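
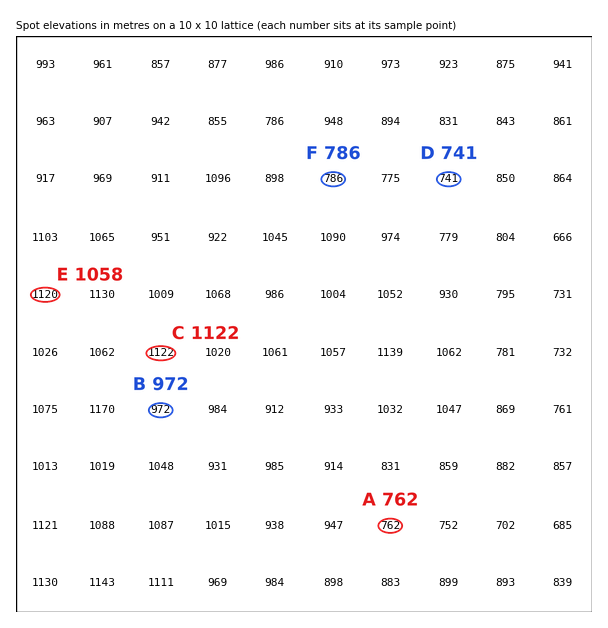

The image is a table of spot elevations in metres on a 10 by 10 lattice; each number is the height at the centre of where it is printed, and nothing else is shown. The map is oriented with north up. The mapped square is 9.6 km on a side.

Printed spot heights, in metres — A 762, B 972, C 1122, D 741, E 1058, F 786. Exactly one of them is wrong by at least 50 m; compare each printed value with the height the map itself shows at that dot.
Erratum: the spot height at E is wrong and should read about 1120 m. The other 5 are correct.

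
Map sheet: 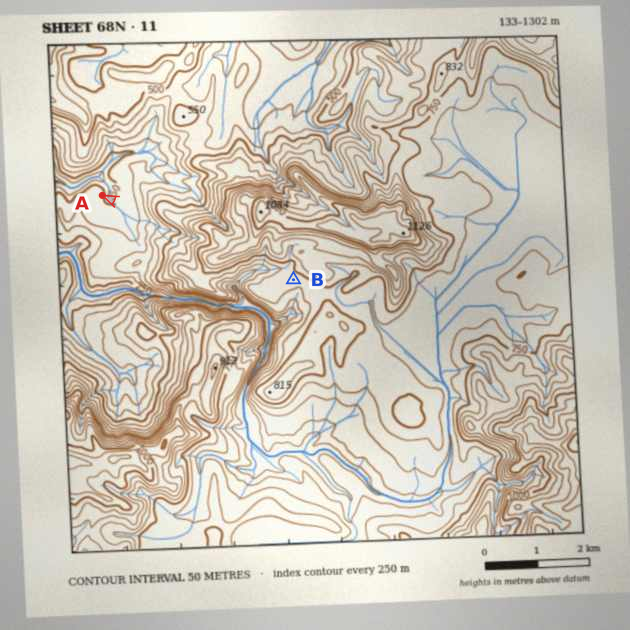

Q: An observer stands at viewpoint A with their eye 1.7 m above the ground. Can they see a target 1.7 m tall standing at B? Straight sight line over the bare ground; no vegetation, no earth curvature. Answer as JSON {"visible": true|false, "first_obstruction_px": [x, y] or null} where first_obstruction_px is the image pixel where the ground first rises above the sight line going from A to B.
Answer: {"visible": false, "first_obstruction_px": [151, 217]}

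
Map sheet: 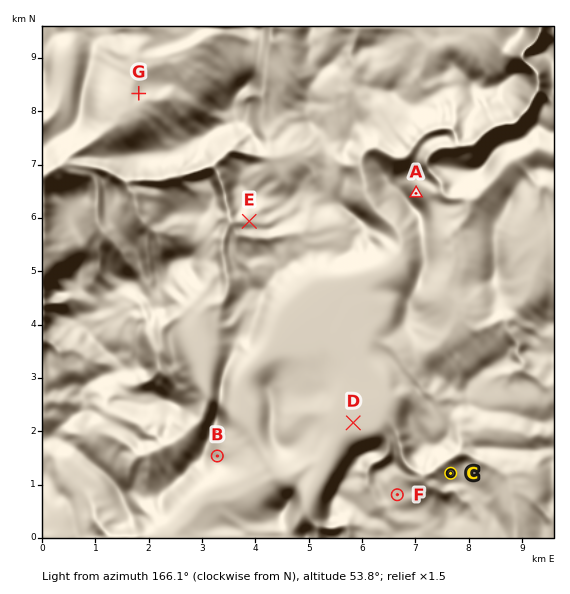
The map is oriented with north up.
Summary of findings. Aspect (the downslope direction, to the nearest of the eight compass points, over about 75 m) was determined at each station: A NE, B E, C NW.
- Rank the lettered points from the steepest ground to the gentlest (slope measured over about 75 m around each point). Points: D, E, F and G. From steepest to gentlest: E G F D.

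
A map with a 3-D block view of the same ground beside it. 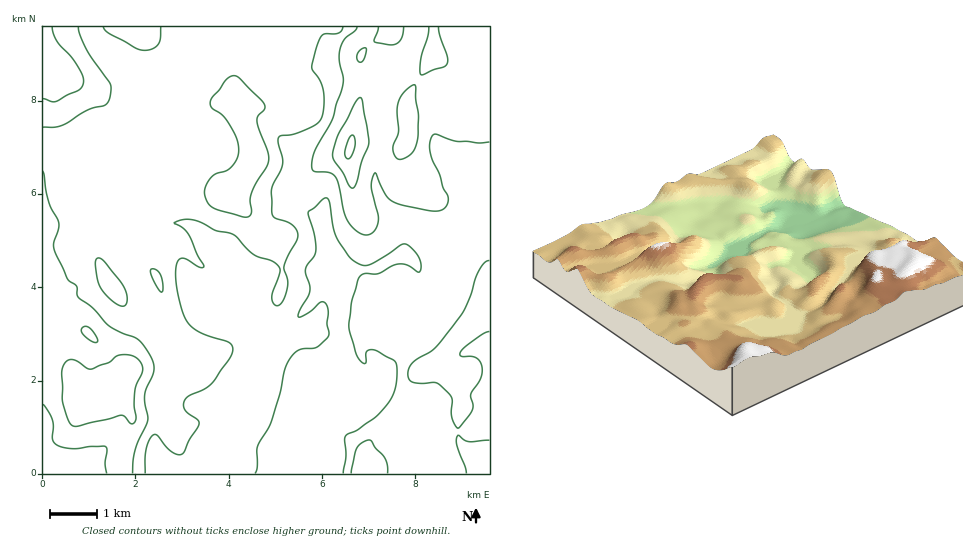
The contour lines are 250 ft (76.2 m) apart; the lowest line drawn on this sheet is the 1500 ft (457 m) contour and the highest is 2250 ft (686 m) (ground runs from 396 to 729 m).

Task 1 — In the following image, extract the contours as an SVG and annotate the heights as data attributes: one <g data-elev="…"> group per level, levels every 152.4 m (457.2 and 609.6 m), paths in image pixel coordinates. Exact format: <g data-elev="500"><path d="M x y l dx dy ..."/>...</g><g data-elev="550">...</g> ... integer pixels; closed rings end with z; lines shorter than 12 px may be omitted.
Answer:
<g data-elev="457.2"><path d="M255 473l2-7 0-19 14-25 17-59 9-12 6-2 14-2 10-9 2-3-2-11 1-15-4-7-4 0-15 13-6 2-1-1 12-25-1-7-4-11 1-5 8-12 2-5-1-16-7-23 18-14 4 4 3 23 3 12 12 19 6 5 8 4 7 0 35-21 5 2 7 7 3 6 2 7 0 4-3 2-11-7-11-1-17 10-16 0-5 6-6 22-3 23 7 29 4 6 5 4 1-3 0-9 4-2 6 1 17 9 4 5 0 14-5 17-11 16-22 17-14 7 1 21-3 16"/></g><g data-elev="609.6"><path d="M133 473l2-24 13-28-3-26 8-22 0-10-4-10-8-11-6-5-14-5-13-7-15-17-15-11-2-11-9-8-13-30 0-6 4-11 1-7-10-21-6-32"/><path d="M43 404l5 8 4 8 1 7-1 11 2 5 7 4 11 2 18-3 16 1 1 3-2 13 2 10"/><path d="M119 305l5 1 3-3 0-7-2-7-21-27-3-3-4-1-1 3-1 5 4 20 9 11z"/><path d="M160 291l2 0 1-3-2-13-4-5-6-1-1 3 2 5z"/><path d="M242 217l6 0 3-3 0-19 5-12 11-16 2-10-12-36 1-6 6-6 1-4-25-27-6-2-8 4-14 18-2 6 2 4 13 9 8 13 5 13 0 12-3 7-6 7-13 5-5 4-5 8-2 7 4 10 4 4z"/><path d="M351 188l3-1 2-4 6-21 7-19-7-42-2-4-5 6-17 31-5 20 1 7 9 11z"/><path d="M397 158l5 1 8-4 5-6 2-7 1-27-3-30-11 7-6 12-1 8 2 20-6 16 1 6z"/><path d="M43 127l11 0 8-2 26-15 16-5 5-6 2-9-1-6-23-34-7-15-2-8"/><path d="M359 62l2 0 2-2 3-8 0-4-5 1-3 4-1 5z"/><path d="M103 27l2 3 5 4 26 14 9 2 8-2 5-4 2-6 1-11"/><path d="M378 27l-4 15 17 3 6-2 4-3 3-13"/><path d="M429 27l-1 9-7 24-1 12 2 3 22-8 3-4 0-7-7-20-1-9"/></g>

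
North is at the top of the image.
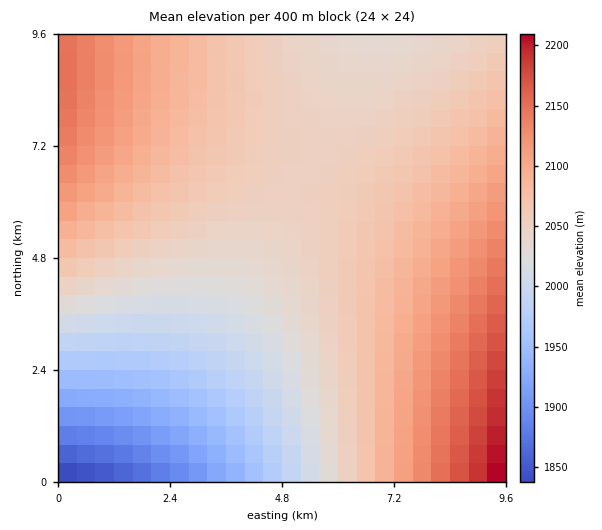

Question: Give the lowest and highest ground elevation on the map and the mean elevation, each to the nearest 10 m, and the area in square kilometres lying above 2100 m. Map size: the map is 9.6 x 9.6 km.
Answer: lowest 1820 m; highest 2220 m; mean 2050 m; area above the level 18.7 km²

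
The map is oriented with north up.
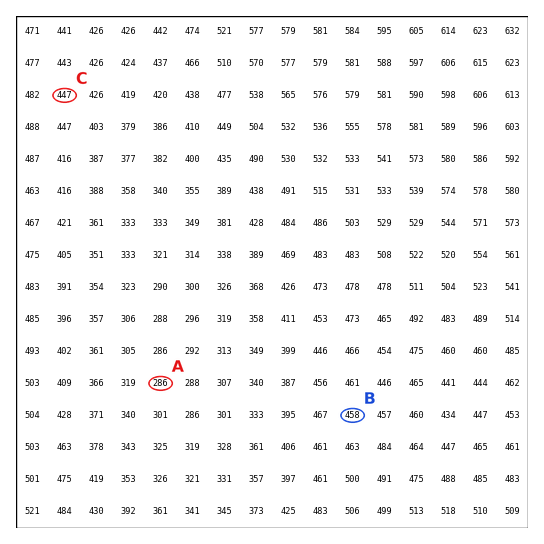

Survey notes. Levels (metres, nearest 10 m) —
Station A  290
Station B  460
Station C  450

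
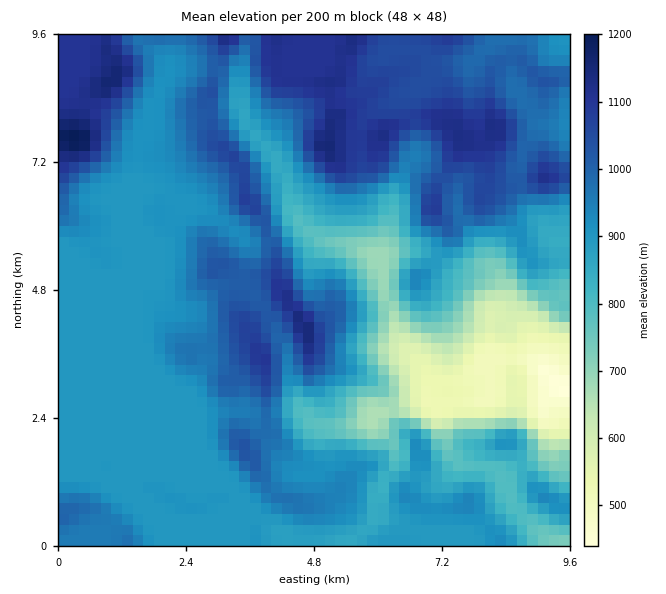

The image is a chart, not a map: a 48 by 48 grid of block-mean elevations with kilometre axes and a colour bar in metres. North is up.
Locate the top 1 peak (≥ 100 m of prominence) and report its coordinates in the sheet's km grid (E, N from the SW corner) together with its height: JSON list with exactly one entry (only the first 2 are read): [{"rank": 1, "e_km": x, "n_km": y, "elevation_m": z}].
[{"rank": 1, "e_km": 0.36, "n_km": 7.64, "elevation_m": 1208}]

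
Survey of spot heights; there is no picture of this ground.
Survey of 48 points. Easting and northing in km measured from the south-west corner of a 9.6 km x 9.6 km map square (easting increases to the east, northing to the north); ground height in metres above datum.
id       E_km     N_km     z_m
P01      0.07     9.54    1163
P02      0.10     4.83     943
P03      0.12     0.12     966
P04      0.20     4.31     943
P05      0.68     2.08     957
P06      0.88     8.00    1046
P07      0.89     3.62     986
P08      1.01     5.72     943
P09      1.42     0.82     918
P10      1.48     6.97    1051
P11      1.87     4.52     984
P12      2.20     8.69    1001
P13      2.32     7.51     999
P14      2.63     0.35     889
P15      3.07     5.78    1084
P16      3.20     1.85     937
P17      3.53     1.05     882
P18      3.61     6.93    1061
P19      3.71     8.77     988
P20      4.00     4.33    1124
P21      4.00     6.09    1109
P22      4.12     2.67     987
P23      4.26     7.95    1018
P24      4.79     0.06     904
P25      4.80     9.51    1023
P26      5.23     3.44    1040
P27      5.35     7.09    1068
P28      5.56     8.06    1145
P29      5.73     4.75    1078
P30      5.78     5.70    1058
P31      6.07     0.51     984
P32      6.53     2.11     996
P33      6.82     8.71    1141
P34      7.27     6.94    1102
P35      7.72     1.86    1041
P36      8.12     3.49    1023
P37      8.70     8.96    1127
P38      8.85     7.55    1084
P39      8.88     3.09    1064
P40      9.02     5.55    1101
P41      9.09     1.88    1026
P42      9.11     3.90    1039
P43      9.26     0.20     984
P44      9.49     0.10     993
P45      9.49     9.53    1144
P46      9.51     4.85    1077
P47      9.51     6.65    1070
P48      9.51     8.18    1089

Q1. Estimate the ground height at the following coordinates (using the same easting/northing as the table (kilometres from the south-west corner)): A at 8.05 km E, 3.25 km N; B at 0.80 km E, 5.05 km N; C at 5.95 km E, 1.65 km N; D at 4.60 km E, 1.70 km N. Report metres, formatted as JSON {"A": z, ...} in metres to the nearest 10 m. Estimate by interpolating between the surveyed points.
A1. {"A": 1000, "B": 940, "C": 950, "D": 980}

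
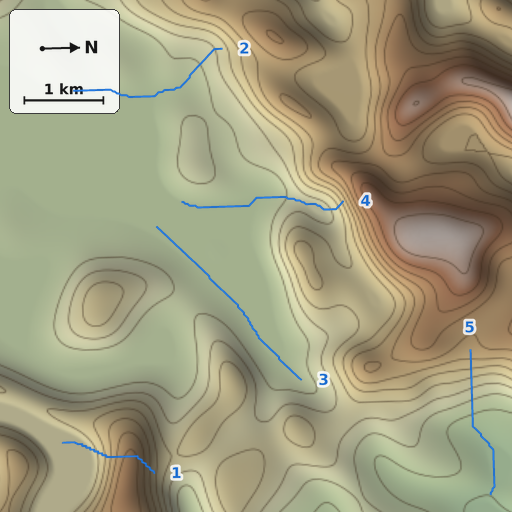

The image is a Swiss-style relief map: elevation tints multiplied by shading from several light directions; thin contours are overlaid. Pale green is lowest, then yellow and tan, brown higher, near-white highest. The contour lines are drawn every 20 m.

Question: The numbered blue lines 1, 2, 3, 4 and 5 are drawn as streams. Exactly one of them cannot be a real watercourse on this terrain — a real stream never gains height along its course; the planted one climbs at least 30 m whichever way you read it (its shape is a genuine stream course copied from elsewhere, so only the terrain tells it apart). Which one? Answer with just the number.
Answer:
1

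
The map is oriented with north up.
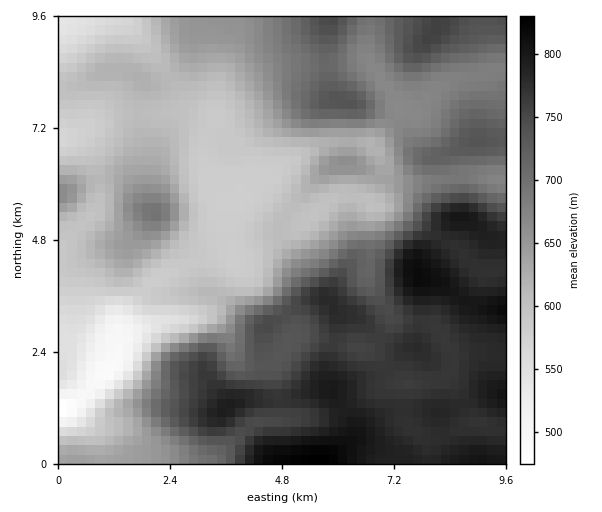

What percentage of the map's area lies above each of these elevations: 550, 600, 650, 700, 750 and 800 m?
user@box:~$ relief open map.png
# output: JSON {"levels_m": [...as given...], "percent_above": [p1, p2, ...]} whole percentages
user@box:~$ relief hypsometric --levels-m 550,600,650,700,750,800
{"levels_m": [550, 600, 650, 700, 750, 800], "percent_above": [96, 79, 57, 42, 27, 3]}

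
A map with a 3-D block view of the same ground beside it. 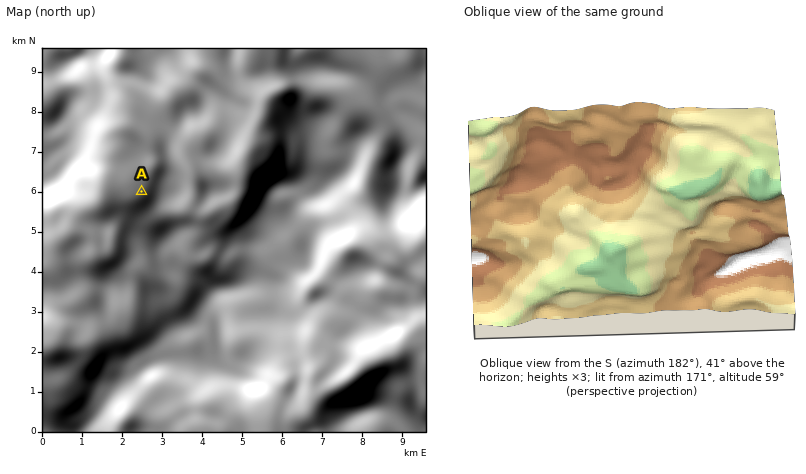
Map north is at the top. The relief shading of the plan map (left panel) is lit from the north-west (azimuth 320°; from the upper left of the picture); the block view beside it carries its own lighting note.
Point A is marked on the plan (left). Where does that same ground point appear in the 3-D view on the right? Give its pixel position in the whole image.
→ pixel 551 178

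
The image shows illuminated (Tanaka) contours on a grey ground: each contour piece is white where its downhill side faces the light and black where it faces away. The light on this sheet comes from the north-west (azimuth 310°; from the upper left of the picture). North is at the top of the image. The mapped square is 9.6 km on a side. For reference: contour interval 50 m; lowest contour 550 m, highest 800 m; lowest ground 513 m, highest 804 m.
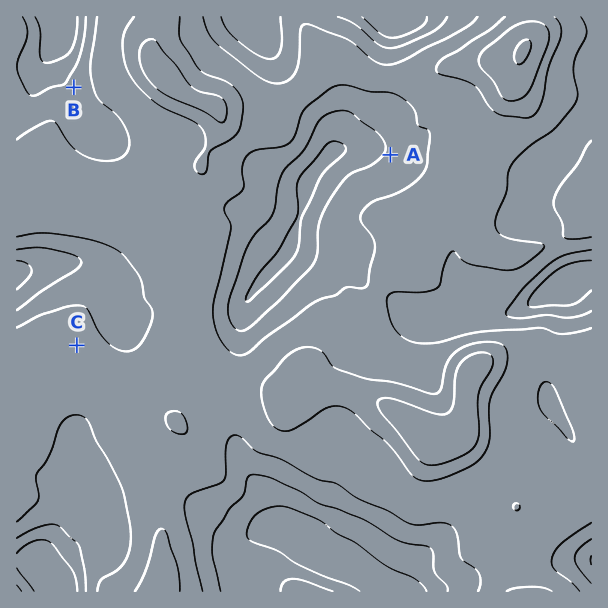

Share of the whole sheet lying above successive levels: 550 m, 95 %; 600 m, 85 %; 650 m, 60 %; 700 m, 11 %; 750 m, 4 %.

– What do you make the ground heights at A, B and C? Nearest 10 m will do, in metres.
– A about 610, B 610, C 660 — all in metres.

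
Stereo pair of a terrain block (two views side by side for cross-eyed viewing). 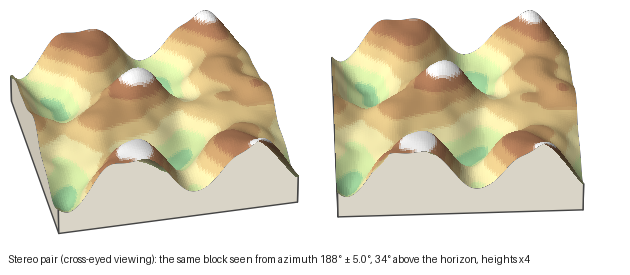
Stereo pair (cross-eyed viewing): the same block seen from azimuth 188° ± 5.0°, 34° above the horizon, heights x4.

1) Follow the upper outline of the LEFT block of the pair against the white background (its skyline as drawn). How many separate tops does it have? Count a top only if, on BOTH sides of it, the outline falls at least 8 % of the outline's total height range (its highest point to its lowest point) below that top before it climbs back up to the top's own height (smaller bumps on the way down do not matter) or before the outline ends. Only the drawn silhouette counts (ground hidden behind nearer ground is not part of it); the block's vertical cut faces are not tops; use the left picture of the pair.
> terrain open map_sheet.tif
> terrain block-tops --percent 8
2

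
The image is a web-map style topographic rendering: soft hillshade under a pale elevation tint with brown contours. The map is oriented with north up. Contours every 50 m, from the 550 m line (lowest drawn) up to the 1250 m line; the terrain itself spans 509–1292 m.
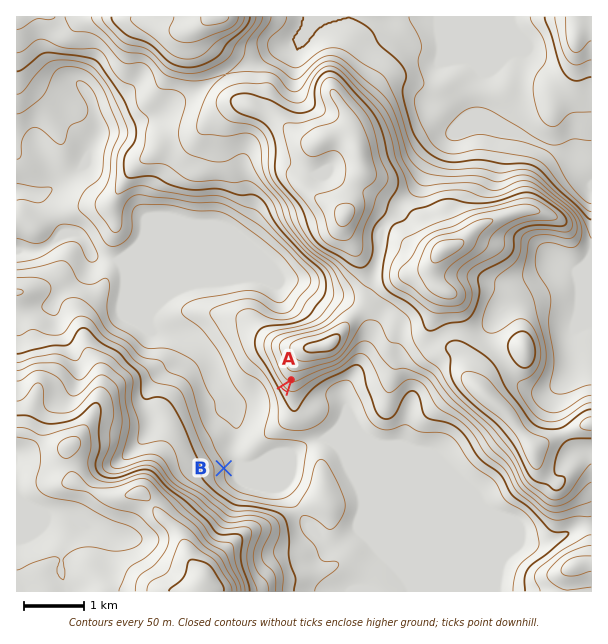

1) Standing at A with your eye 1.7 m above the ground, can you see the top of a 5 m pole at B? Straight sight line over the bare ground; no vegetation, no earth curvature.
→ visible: true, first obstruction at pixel None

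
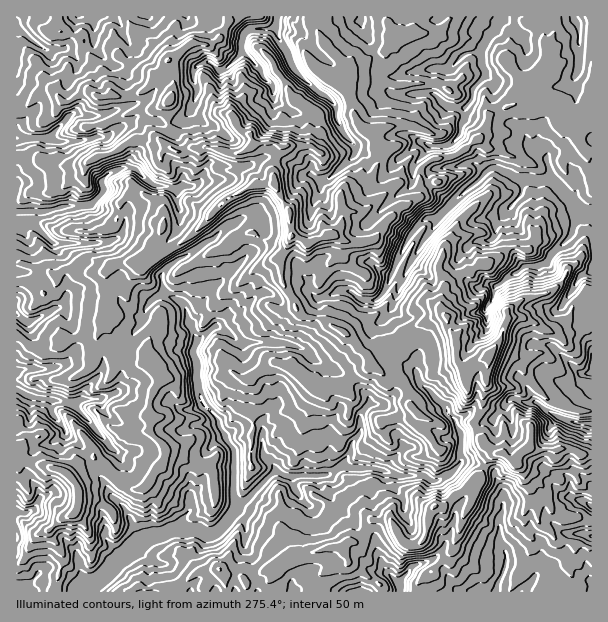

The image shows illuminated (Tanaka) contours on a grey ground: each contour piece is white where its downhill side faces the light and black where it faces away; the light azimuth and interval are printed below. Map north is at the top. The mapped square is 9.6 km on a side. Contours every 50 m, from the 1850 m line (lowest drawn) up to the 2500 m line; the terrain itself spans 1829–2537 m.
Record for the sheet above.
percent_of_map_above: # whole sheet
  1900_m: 90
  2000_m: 70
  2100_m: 44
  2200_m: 22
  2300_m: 8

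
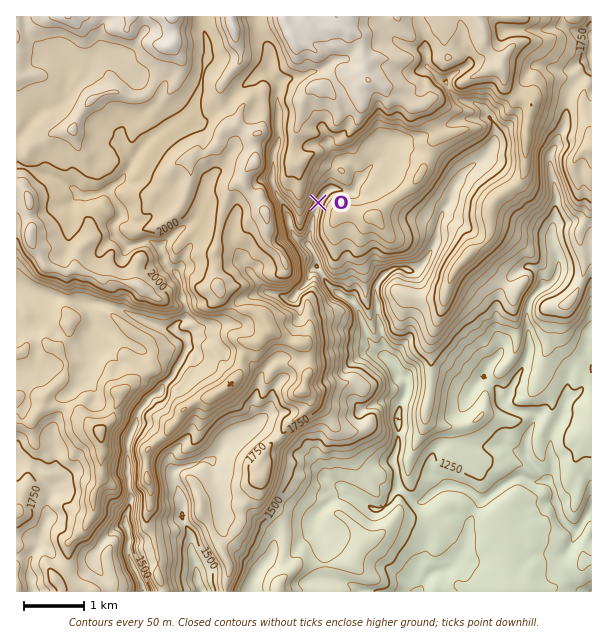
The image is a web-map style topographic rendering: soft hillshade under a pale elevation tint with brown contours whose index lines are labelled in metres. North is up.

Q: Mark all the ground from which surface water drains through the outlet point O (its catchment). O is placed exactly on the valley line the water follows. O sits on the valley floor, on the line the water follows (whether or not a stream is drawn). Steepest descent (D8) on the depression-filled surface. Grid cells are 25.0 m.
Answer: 4.066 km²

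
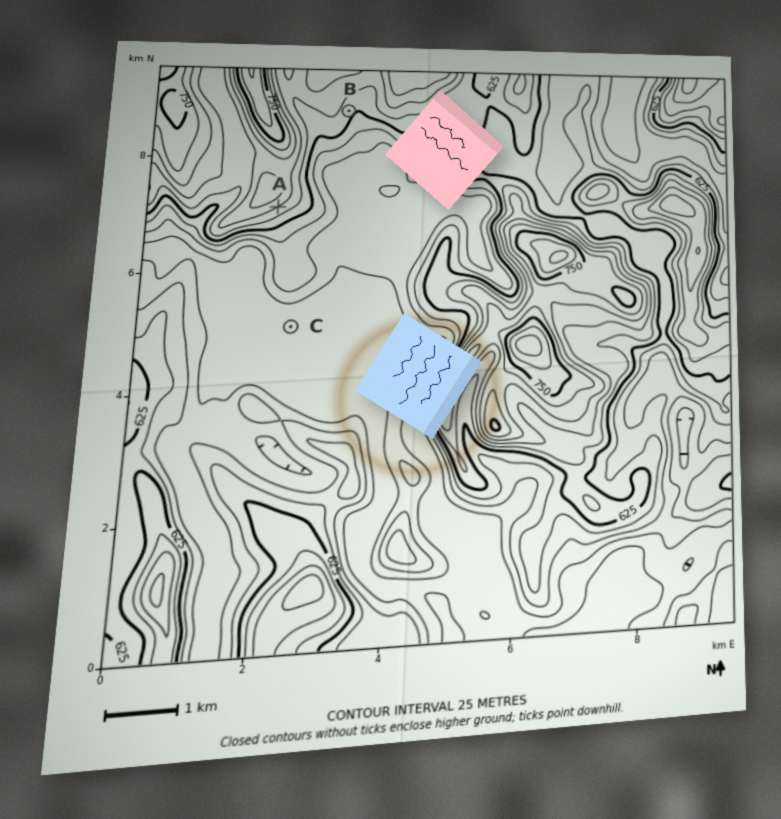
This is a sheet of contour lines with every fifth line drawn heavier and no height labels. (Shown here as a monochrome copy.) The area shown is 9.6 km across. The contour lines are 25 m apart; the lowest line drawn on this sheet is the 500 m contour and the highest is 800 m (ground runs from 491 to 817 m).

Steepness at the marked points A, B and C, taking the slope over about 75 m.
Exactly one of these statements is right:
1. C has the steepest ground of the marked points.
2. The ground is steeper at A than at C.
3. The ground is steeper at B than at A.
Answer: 2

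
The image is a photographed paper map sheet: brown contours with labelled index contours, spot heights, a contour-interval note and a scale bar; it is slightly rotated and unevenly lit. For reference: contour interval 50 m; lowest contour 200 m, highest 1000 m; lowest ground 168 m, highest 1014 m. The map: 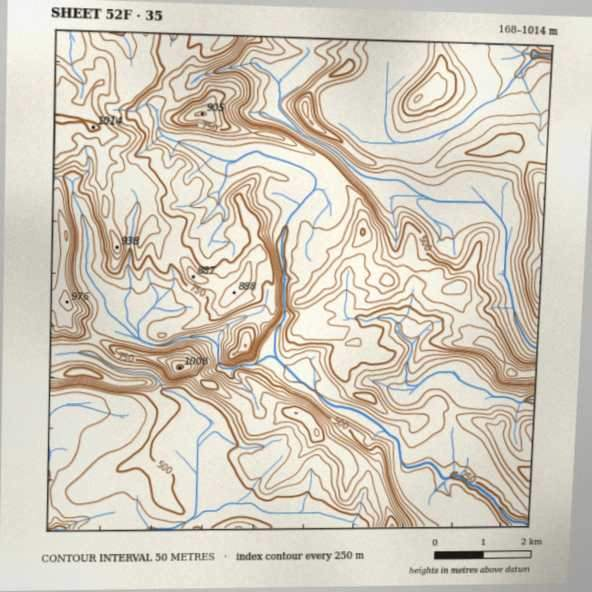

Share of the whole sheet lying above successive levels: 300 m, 97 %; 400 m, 74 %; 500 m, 53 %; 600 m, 34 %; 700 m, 19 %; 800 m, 10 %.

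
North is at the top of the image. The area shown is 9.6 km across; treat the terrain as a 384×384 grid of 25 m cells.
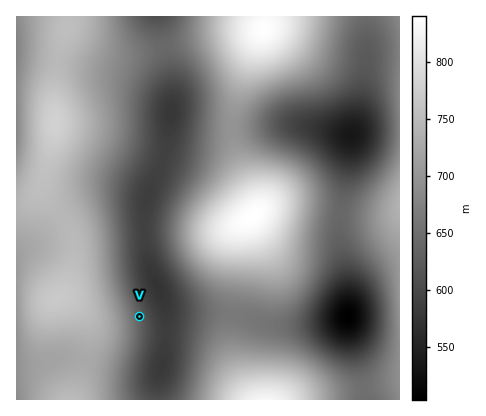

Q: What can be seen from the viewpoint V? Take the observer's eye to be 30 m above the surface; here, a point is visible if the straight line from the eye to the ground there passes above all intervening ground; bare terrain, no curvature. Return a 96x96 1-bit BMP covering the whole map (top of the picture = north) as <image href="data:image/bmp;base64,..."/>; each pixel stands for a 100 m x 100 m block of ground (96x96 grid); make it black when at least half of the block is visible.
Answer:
<image width="96" height="96" href="data:image/bmp;base64,Qk2+BAAAAAAAAD4AAAAoAAAAYAAAAGAAAAABAAEAAAAAAIAEAAATCwAAEwsAAAIAAAAAAAAA////AAAAAAAAAD//////+AAAAAAAAB///////AAAAAAAAA///////gAAAAAAAAf//////wAAAAAAAAP//////4AAAAAAAAP//////8AAAAAAAAH//////+AAAAAAAAD//////+AAAAAAAAB//////+AAAAAAAAA//////+AAAAAAAAAf/////+AAAAAAAAAf/////4AAAAAAAAA/////wAAAAAAAAAA/////AAAAAAAAAAB////+AAAAAAEAAAB////8AAAAAAEAAAB////8AAAAAAEAAAD////8AAAAAAEAAAD////4AAAAAAEAAAH////4AAAAAAEAAAH////4AAAAAAMAAAH////8AAAAAAMAAAP////8AQAAAAMAAAP//////4AAAAMAAAf//////4AAAAMAAAf//////4AAAAEAAAf//////4AAAAEAAA///////4AAAAEAAA///////4AAAAAAAA///////4AAAAAAAB///////wAAAAAAAB///////wAAAAAAAB///////gAAAAAAAB///////AAAAAAAAB//////+AAAAAAAAD//////8AAAAAAAAD//////4AAAAAAAAD//////wAAAAAAAAB//////gAAAAAAAAB//////AAAAAAAAAB/////8AAAAAAAAAB/////wAAAAAAAAAA/////AAAAAAAAAAA////8AAAAAAAAAAA////wAAAAAAAAAAAf//+AAAAAAAAAAAAf//4AAAAAAAAAAAAf//gAAAAAAAAAAAAf//AAAAAAAAAAAAAf//AAAAAAAAAAAAA///AAAAAAAAAAAAA///AAAAAAAAAAAAB///AAAAAAAAAAAAB///AAAAAAAAAAAAD///gAAAAAAAAAAAH///gAAAAAAAAAAAP///gAAAAAAAAAAAf///wAAAAAAAAAAA////wAAAAAAAAAAB////4AAAAAAAAAAD////4AAAAAAAAAAH////8AAAAAAAAAAP////8AAAAAAAAAAP////+AAAAAAAAAAf////+AAAAAAAAAAP///+/AAAAAAAAAAP///4fgAAAAAAAAAH///4fwAAAAAAAAAD///4f8AAAAAAAAAAf//4f+AAAAAAAAAAAB/8//AAAAAAAAAAAA////gAAAAAAAAAAA////gAAAAAAAAAAA////wAAAAAAAAAAA////4AAAAAAAAAAA////8AAAAAAAAAAA////+AAAAAAAAAAA////+AAAAAAAAAAB/////AAAAAAAAAAB/////gAAAAAAAAAB/////wAAAAAAAAAB/////4AAAAAAAAAD/////8AAAAAAAAAD/////+AAAAAAAAAH//////AAAAAAAAAH//////gAAAAAAAAPx/////wAAAAAAAAfAH////wAAAAAAAA+AB////4AAAAAAAD+AAf///4AAAAAAAH8AAP///wAAAAAAAP8AAH//8AAAAAAAAP4AAB//wAAAAAAAAP4AAA/+AAAAAAAAADwAAAf4AAAAAAAAAAAAAAPAAAAAAAA="/>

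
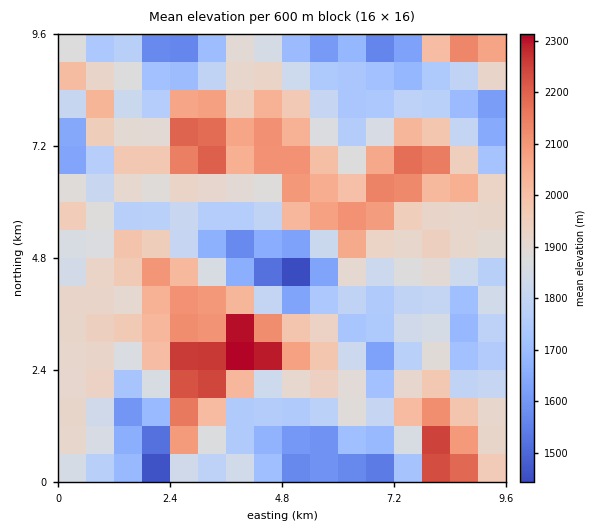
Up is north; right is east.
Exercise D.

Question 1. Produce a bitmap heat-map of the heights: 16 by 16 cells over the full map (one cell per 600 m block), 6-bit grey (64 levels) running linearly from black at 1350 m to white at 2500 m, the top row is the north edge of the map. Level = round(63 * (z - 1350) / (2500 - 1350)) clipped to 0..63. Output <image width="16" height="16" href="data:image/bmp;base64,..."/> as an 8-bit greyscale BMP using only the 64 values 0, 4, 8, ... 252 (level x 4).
<image width="16" height="16" href="data:image/bmp;base64,Qk02BQAAAAAAADYEAAAoAAAAEAAAABAAAAABAAgAAAAAAAABAAATCwAAEwsAAAABAAAAAAAAAAAAAAEBAQACAgIAAwMDAAQEBAAFBQUABgYGAAcHBwAICAgACQkJAAoKCgALCwsADAwMAA0NDQAODg4ADw8PABAQEAAREREAEhISABMTEwAUFBQAFRUVABYWFgAXFxcAGBgYABkZGQAaGhoAGxsbABwcHAAdHR0AHh4eAB8fHwAgICAAISEhACIiIgAjIyMAJCQkACUlJQAmJiYAJycnACgoKAApKSkAKioqACsrKwAsLCwALS0tAC4uLgAvLy8AMDAwADExMQAyMjIAMzMzADQ0NAA1NTUANjY2ADc3NwA4ODgAOTk5ADo6OgA7OzsAPDw8AD09PQA+Pj4APz8/AEBAQABBQUEAQkJCAENDQwBEREQARUVFAEZGRgBHR0cASEhIAElJSQBKSkoAS0tLAExMTABNTU0ATk5OAE9PTwBQUFAAUVFRAFJSUgBTU1MAVFRUAFVVVQBWVlYAV1dXAFhYWABZWVkAWlpaAFtbWwBcXFwAXV1dAF5eXgBfX18AYGBgAGFhYQBiYmIAY2NjAGRkZABlZWUAZmZmAGdnZwBoaGgAaWlpAGpqagBra2sAbGxsAG1tbQBubm4Ab29vAHBwcABxcXEAcnJyAHNzcwB0dHQAdXV1AHZ2dgB3d3cAeHh4AHl5eQB6enoAe3t7AHx8fAB9fX0Afn5+AH9/fwCAgIAAgYGBAIKCggCDg4MAhISEAIWFhQCGhoYAh4eHAIiIiACJiYkAioqKAIuLiwCMjIwAjY2NAI6OjgCPj48AkJCQAJGRkQCSkpIAk5OTAJSUlACVlZUAlpaWAJeXlwCYmJgAmZmZAJqamgCbm5sAnJycAJ2dnQCenp4An5+fAKCgoAChoaEAoqKiAKOjowCkpKQApaWlAKampgCnp6cAqKioAKmpqQCqqqoAq6urAKysrACtra0Arq6uAK+vrwCwsLAAsbGxALKysgCzs7MAtLS0ALW1tQC2trYAt7e3ALi4uAC5ubkAurq6ALu7uwC8vLwAvb29AL6+vgC/v78AwMDAAMHBwQDCwsIAw8PDAMTExADFxcUAxsbGAMfHxwDIyMgAycnJAMrKygDLy8sAzMzMAM3NzQDOzs4Az8/PANDQ0ADR0dEA0tLSANPT0wDU1NQA1dXVANbW1gDX19cA2NjYANnZ2QDa2toA29vbANzc3ADd3d0A3t7eAN/f3wDg4OAA4eHhAOLi4gDj4+MA5OTkAOXl5QDm5uYA5+fnAOjo6ADp6ekA6urqAOvr6wDs7OwA7e3tAO7u7gDv7+8A8PDwAPHx8QDy8vIA8/PzAPT09AD19fUA9vb2APf39wD4+PgA+fn5APr6+gD7+/sA/Pz8AP39/QD+/v4A////AGxcTBhsYGxQMDQwKFDAuIR8cEQkpHRYSDg0UExwxKR8fGw0TLCQWFhYXHRkkKiMfHyAVHDAxJRofIB4UHyIYGR8gHCQyMjU0KCIaDxceFBYfISIlKio0KiMgFRYbHBIYHx8eJiopJRkPFRgWGBkUGxsgIiklHBEJBQ8eGh0eGhccHSMhGREMEQ8aJyAfIR8eIR0XFxkXFxglKCooIR8fHx0ZHx0gHx4dKSYjKyslJiAQFyIiLC8mKiokHSctLCEUECEeHi4uJyomHBYcJSIZEBklGhcnKCEmIhkVFRgXEw4kHx0UExgfIBoWFRQSFhgfHRUXDAwTHhsTDhILDyQrKA="/>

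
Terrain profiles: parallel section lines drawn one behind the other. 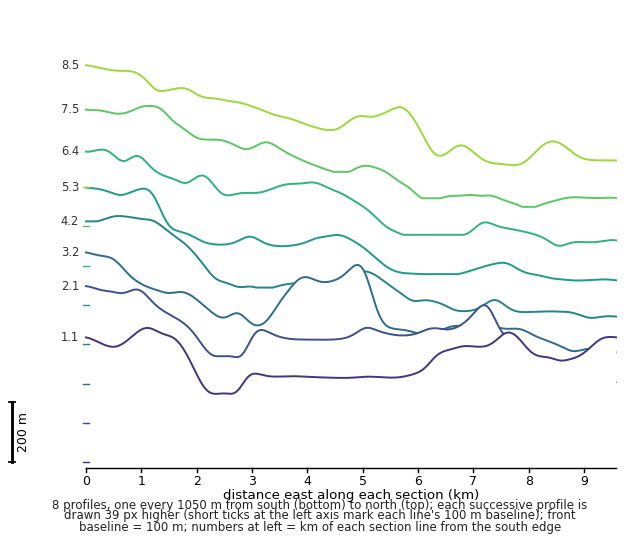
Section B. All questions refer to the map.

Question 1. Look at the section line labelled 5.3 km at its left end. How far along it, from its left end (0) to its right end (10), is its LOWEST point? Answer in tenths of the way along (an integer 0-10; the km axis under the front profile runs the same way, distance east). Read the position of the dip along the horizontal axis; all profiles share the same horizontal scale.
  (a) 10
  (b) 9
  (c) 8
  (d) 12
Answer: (b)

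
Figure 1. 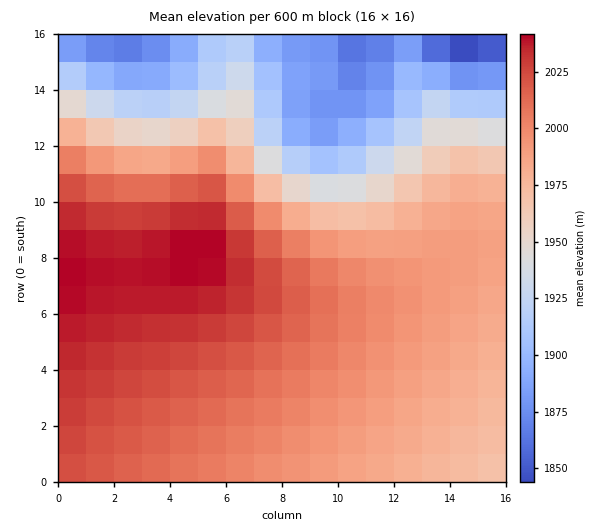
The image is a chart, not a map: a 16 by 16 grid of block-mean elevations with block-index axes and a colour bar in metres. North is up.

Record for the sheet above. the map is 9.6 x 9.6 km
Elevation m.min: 1830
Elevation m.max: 2045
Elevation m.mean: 1980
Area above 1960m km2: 66.7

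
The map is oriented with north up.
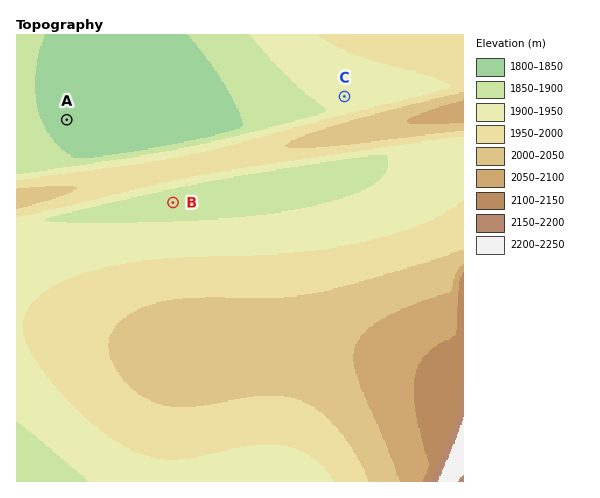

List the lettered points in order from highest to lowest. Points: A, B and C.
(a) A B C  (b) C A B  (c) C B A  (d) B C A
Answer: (c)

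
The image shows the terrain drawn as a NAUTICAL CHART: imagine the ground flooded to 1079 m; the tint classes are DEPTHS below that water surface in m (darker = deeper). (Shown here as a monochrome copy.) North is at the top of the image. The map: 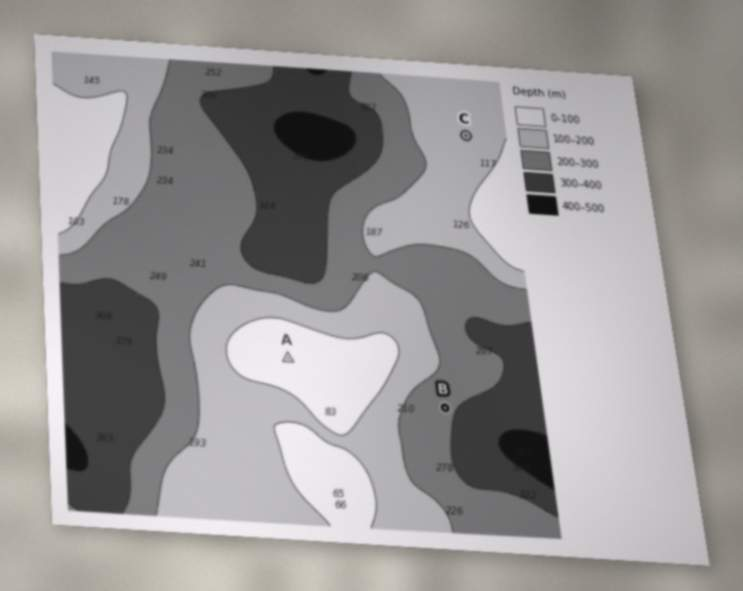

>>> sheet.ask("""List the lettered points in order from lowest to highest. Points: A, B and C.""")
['B', 'C', 'A']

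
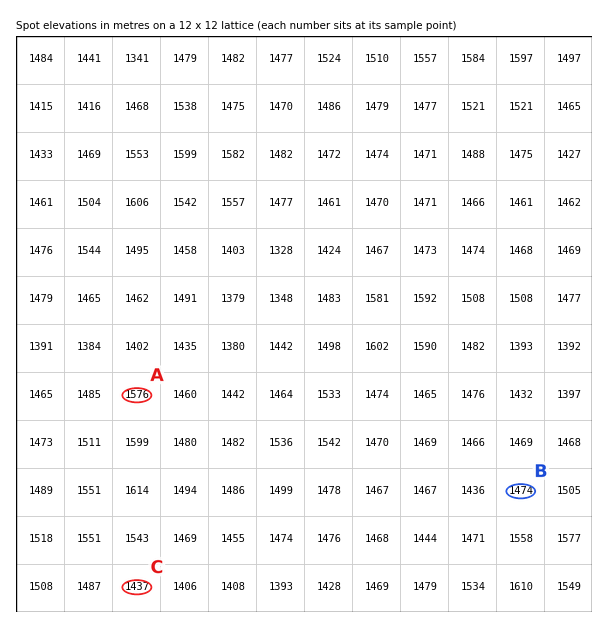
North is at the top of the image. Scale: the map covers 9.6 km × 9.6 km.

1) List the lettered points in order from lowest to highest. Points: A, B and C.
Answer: C B A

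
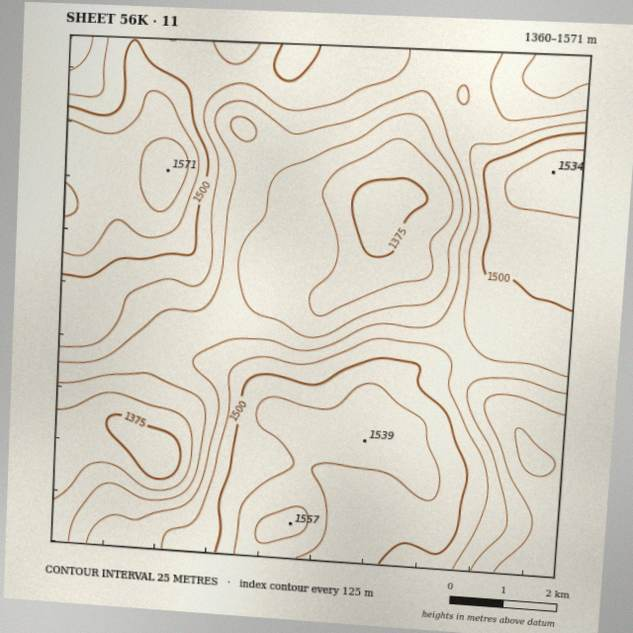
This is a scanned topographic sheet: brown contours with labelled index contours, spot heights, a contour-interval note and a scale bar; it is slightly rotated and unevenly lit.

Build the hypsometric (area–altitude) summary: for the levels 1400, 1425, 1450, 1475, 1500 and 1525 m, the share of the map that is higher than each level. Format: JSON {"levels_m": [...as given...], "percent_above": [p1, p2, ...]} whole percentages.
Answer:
{"levels_m": [1400, 1425, 1450, 1475, 1500, 1525], "percent_above": [90, 76, 62, 47, 30, 14]}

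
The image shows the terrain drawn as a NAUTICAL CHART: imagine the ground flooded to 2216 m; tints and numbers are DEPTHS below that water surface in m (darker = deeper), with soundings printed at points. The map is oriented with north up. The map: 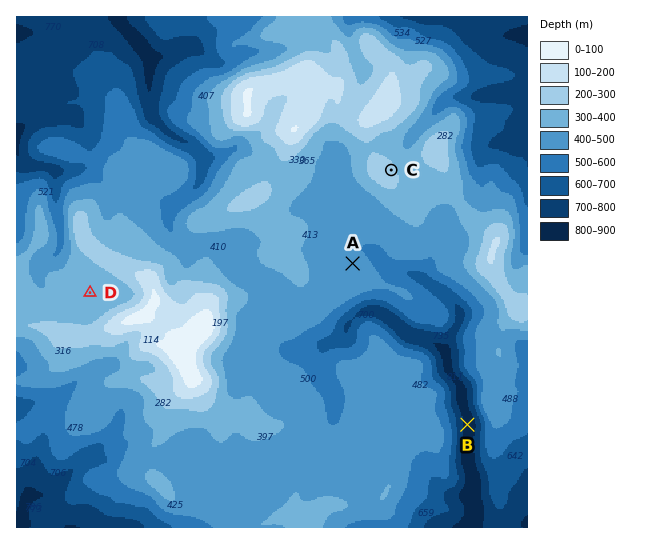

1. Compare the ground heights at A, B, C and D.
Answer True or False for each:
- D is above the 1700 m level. True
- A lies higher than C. False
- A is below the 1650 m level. False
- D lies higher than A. True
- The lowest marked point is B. True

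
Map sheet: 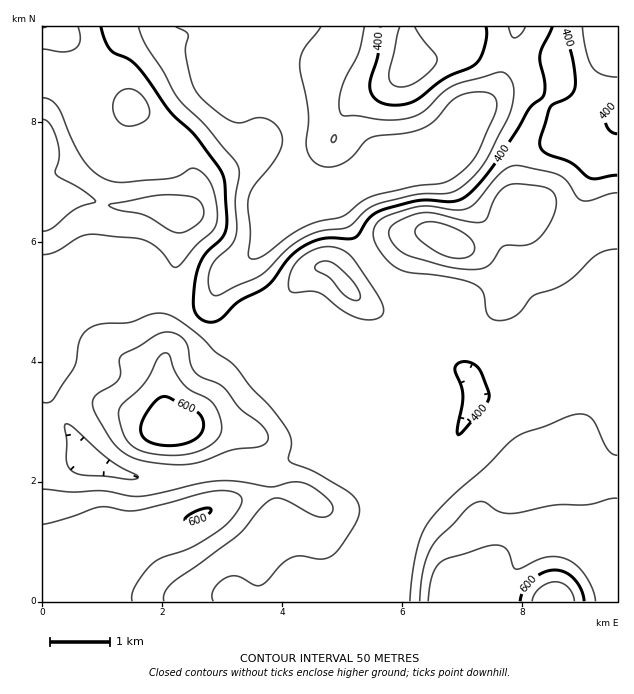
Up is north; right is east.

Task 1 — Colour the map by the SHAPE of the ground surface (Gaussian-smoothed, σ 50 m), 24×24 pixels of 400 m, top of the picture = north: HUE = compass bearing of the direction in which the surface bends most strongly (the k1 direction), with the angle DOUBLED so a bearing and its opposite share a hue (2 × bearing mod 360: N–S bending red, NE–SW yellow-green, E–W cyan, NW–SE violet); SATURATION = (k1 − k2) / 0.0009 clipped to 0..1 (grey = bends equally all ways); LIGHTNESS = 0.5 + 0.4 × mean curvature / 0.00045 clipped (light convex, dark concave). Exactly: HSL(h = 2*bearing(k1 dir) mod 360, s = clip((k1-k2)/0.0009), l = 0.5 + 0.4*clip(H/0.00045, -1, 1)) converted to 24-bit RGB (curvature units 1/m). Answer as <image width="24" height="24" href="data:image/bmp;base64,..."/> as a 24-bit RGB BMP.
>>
<image width="24" height="24" href="data:image/bmp;base64,Qk32BgAAAAAAADYAAAAoAAAAGAAAABgAAAABABgAAAAAAMAGAAATCwAAEwsAAAAAAAAAAAAAXnuLhZyAt3lrmXxUgXFHb3E+ZXZBU2ZVgoVhk5VhcnBlfX9ibYtjfZB6Rz6HEyGA+PjRq2l6m39OAFZ6tuHl7enewVvlQR2HbX9tX4BgpHd2snqNomGJnmBne5FYP3BWXollj452eGp7kY1wZaBhY4JvREV0GE6I3eqzoHy62K7PJoqjEp4q7tY3pBBCeUl4gXmbgXiTZ4NwqnCKtl+lsnmYr4R9U4xlPJd2bIuRgl+Kpo5jg6hdWHluSmN3InaOx9N2iIdWp6FgvGSkUpNKlI05ik9Rf3J/dXilj3q5kZbEZpfZn5HqyKvz7cX31rPfRZeiQFtedUNRlMyIlsXLUm+vVW6SKYiOra5svX6DcKNeXYV5m3ionoGsinWrlICmX6d7VKe1hMOfYzaUYHkrZp0vXV7a89L526j/hEv/t9H0t+fupGPGrUOmg2GCT31uMX1dtnmDyoKQdntdanVTk5VUWoBbfJmFj69BRE8nUSgHMxMAMy0AKjMAHjMAJDMAMy0AS20KZrghiEcvdjM4kVBUjX1pZYZoSX9kM3hJuGNkunmRb22KmpqDbJBuVoRlqYF5eDJ+lSqRzX/g4Nbzys/upczfNofdb5TVkuLTOLa8aVJ8emuGiXeWpI+cgI6WZn2FVX5xRH9jtYmFjXukn4mWmo6HXmN7lFVxeTKFX4G2g83SpbrHsrTX19DmSGTUcKfFiZK2hkCNeF9+dHd+dYCDmJmFmX2Ne2+IcX6BVIRwUpZTk3JwmHmCqH5/eWCJcFKWYn7EcsTQYXmvvpOMftR4nm6wuFuhZY9+jUpkhFB0fHN4c315dIR7ho54i3V2iHiEeXiCdn95YIFdZ3pZf4lkmYtzkXCUYHd6ZYJafmtFS3g/pcFJ0OZONlNKqXhihVZhc1FlhW9+hn2DeYGAdIJ3g4JwhHxthIFzfnd7gHp5gYF8bn12doxsfYlrg4FxbnR+XmyOibu+XJrHkInH8N/aMkCzmk5tkEpHcHVbbH5whHt8hm9ufmxXgHNXjpBjaI9ngGdzioVYboFccYJwdYp5goR7gIF4dn6AW5N4cZ1VXm5LO6Mz4eJOTSmFzyPS0Xqwq3N6U4BccFBRhCkin8MwT9G/hqjBc3KtfUSm0F9+cLNKSI5jZoJidYJweoJ6fnyCeIR3eoJvd4FufYtU2rgtHYBBHVyFtZvM74Thx1B1TClRid2gzf7xJiS4elg1cFEzUDwxqr1g27vMiU2gaYhcWYhga31vd4JwgoR+gIB9gH95gGuA1rh+fLI0Bi0fKHc5oCHJ/8Hqe4nqzP/hpR2FZwMmlmAubD0fWIUiBvQVbIZAn1d9qpiIX4x0XHNwZJ07Vn1XgHplfnhhb05R26pD12w3J3M+AXc9BE1HkcLg6tny557oawBfumqUtXXCpZ3l0fT6Z5DofEGCSqdntIiwqG2TalRnpbyJSGhrfWdOhnlQa0l/wtGe0aqzoOjdHlWrGFtXAmkIg8YTkQ1qxFT/0tP5zs3+zPP/t4L31QC3wnGkh7+GM5CEs2zNp3zNxqPPa2DUha/snZ70ma/1u8bn6dLZxIx8KyJJSVhpTn5LVHgkFkMbANc7Md5zjuSr00uFngB/6EzNxdXPz6rRbqbEGIK1taHSmKRNbcOYSYqXZn09e5ZGjEg74cZ42miqhi+oSH5zTVpylmo1QoYlJncUMFAJOlEAMCoJKUpTum+U3dOwipW30qfGKC50YZE6duBzSKiHYSpNj4k/YGdAcppMneKFj0+axjrOuHy2KiKN3Yq0kcqKOnxjYXJEaIBASXdBHlE+NXg0+9VldIoof1YrhThPgHRB2ei4UCZphSp2w6RSR51sd+awhbWDbj6DjFORtZeeLCKOmb93342OjC9qhHg9YJsuLZNDNHJ0I3d446KB0otrT2tefFh6rHmB5ZV8ViJ4Uzax6+jgo+niUK+ZflVieD58b46ToFpsdD9+XpV2y2N80UfHvJCbp8CLNZJOIUcyFz4qdJ455amSmlVtSouRh7izrmMicj5XM52Dt+GGtoRigU5WYlxNaFVtfmlXfE1bhnWIYYuCbW2gllnR6LvV16+2uU6VNmlnGYlhHK5jpXhF2sGHM9nOVpCponBHULJNM7SMicVmn31lnkl2gklRS2JegGNra4+SeoOVe46ZYomMQUhu0q+K1rC9uIPryLLtUrHYJWSpe2iq5PHLQ4uYUUFXiH6+tM+yR3eVm7NeeEtejlGQtouxTm62b3yec4WTcIaIfoV1cWh9ST19xtGFsMJyW1pzsnZ1wIysGkh9U2eF9O2UbzyDXVN3"/>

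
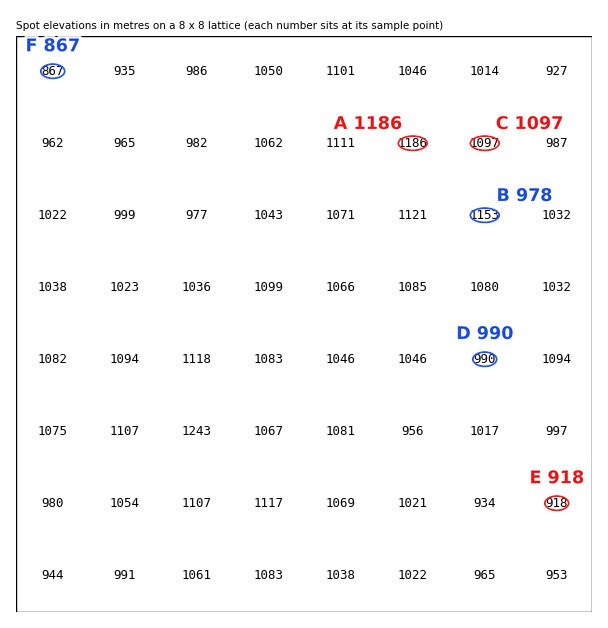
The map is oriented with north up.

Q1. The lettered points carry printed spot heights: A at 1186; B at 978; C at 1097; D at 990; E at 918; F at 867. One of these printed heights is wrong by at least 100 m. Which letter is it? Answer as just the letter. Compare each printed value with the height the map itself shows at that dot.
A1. B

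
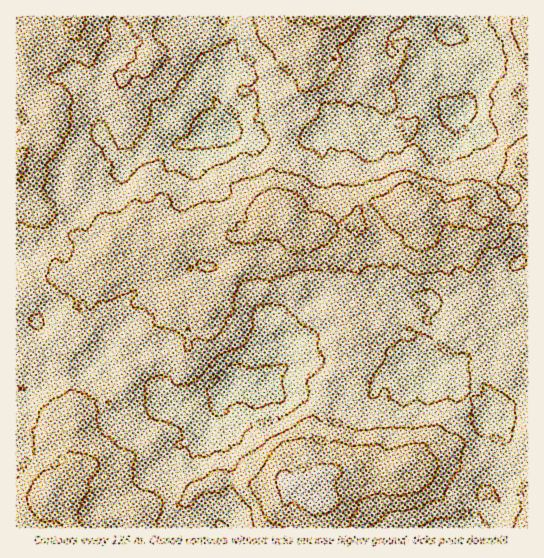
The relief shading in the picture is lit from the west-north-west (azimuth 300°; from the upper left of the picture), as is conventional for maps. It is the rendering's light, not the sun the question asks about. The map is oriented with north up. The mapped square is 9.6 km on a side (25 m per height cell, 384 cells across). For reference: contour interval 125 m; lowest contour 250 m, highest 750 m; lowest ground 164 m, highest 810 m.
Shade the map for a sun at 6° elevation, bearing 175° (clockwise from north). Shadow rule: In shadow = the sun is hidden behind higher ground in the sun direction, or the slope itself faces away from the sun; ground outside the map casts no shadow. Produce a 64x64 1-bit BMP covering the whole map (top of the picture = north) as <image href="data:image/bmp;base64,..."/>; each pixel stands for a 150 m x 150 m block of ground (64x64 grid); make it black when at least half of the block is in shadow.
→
<image width="64" height="64" href="data:image/bmp;base64,Qk0+AgAAAAAAAD4AAAAoAAAAQAAAAEAAAAABAAEAAAAAAAACAAATCwAAEwsAAAIAAAAAAAAA////AAAAAAAAgAAIAAAADwDwAAAAAAAHAHoAAAAAAA8AB4gAAAAATtAD+AAAAAAH+QP+AAAAAAf8A/+P+AAAA/wR////gAAB/0Af///nkEH//h////P4B///D/////4+///P//////z+f//////////5//////////f///////H/wf//////Af/w//////8B//jj/////wH//AH/////AH/4AH////8Af/4AP////gA3/gAf///8ACI4IA//7/gAcAAAB/+H8A/8BAAH/wfkDvgAAAP/A8CAfAAAA/4zwAAAAAAD/se4AAAAA4H/A7AMAAAJgAYAAAAAAB+AAAAAAuAAD8AAAAAH4gAHwAAAAAf/gAAAAAAAA//gAAAAAAAADOAQAAAAAAAA8EAAAAAAAAP8+AAEAAAAA/3+MAdAAAAD///wP8AAcB//3/5/4Dd+H/+///////4c////////+Ah////////wAH////////wAP////////gA/////////wf/////////x/////////8Dw////////wAB////////AAH//////5/AAP///////gAAP/+T//+aeAAP/wA//8x8AAf/AB///HgAA/4AD//8AHAD+AB///gAeAB4AH//eAAmAADAD/8AAAfgAOAP/wMAA8AAAC/+AwABgwAAAzwAAAArAAAAEAQ=="/>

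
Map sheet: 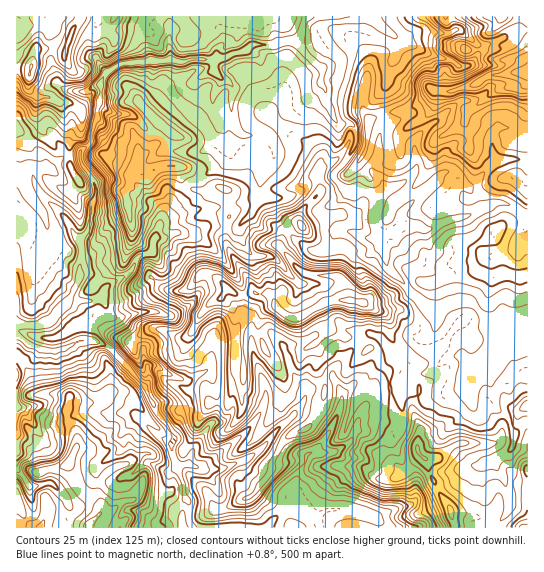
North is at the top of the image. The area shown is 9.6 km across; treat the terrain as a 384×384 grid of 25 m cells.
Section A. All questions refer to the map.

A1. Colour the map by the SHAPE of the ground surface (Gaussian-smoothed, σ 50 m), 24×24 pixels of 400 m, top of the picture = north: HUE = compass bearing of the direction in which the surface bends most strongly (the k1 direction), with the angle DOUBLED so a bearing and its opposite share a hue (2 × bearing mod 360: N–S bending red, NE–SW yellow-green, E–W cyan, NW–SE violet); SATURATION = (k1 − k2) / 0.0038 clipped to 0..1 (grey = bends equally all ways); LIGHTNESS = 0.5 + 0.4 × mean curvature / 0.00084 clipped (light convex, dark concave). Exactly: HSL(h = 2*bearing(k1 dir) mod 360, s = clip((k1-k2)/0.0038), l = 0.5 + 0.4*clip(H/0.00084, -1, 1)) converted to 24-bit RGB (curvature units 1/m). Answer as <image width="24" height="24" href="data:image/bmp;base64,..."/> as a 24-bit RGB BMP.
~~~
<image width="24" height="24" href="data:image/bmp;base64,Qk32BgAAAAAAADYAAAAoAAAAGAAAABgAAAABABgAAAAAAMAGAAATCwAAEwsAAAAAAAAAAAAARKuoxZyJRF53x5OKaLhkk04dS4VRPZuTkR991FtMZWAqOHIxU5txl2SCaIRuj5Frb0lEMj8U5DE9PSNk3fHLXlyIWY2UV72cDR6w3s+cfDlefLeRkWGh89jqQXmWNjifULyBWTKK8drv4qOdMVJPdGFvjlZdbjY4eD5BlqxkCSoWp92VgLdvcWR9p36DekuS/TD/kW70nNOgRWtiyWaRJLwtzTE+Eh1RbLU3b0QeZ7537c3WemLDLUl+l5jLgIHM0djs0srlfj/GreGXP1k8VW9agFeQwYjMJG0ZMTAc6bmwc4aiNZ2Q2ZTQ2OfzfQ2rbid+QrEi8NIlEmQr5qiYDCcOW20bNGsct8iGW2yj253DjrbR05HUYoytRZ9cMYdHGxu2jU+LoNaXiXaamk2Cap9RozIhKQooh+RJ9o7GBo8e5GKYEr2a89jyCkpW7MRtXHtDn5Fblsxgd2OrRqFfllOtzI6eKEx1Mw4HRYo919WYd0dMfoBRerNZJAEyY8N93rCtL5fI8ta9GERczohzKGc43JebHF/DR2dtobCEUdBlYklGk3NpX0pbgI9QxpDVl6rshKjZ79zqe1Koz7S/n1rdSAxRmd3MfMWbfD+J5+LBGRc/xcuYLztR1MmRGk1fmFp+mqx6hJdXjm6GbHhmbYV/a5WBVYNRVc9iWnxpdYBRf0Ru0uyFRAAECDVrwpM1Q6RNMzBc8PLZKA46ZtTGtV2Lcp5Kmni+WI54eq2Ga5tliWJji3COen14bnx0e4p4wioms18mKU0YKkAQkwBi0uX5NXyd1bGta6lYJjBM4tqrW9fXQhw7o7xkqXKQUZSQjseak0pVZ4h+jnWKiG6Cf5KEeHt/eX90m7kiF1Ip47/igZTIMZRr0S910+T4Qg9v+dPSESEivMd7byc0yFeVg9qEP3AzSSceRz0eX8ZTT356XmuFn4yWeJKQfXl1f39+xYnNb2ytHkowpLFDZTVvpWkrWy4OQ3krMPAR2a3pVkyucJzJnti5nXC44LvuwMvq2OjziprYdDiXdFtBVnVHgEtNeYhjfXZkUa2qo42QLm+C1ICYF1VQS0Lgx+/yoYXd3qrr1/TjWgrqhHPNzmqWoh6Wbp7StOfGyaBOaClToTOQl5KvjHiZfY+eqI64g4q4ZpOgk4WIlV63N0R9wHW1AGAWjT8OSbJltOGxSgsob+ZcKhsJ8c4ASNSLVF8mhkYqjINBWS1woIGminKSkHyJh5Z8Z4Nbandaa399oJ+IsTpxQiCvMzJX+O/TCiYrc5w5WUMpj9htNR5PwsPu6LqPtVgnPXl0oZ1dhkljVHNlcZt5dlqMp6W1o36ns56XVGtwdGNumsCGmh41BkVjqEah8ffUIi5Vj2Sfc6xnkK5lOJNuO6SJlIjR8dHOc0uGlpq3U1CWr4tzhEqBdJtXVHA3P248uJeXi0d3c7WLdydiyurFAA0z38+w49GqdzyHTmh6gKWvhq2BhbShNWdqSlomu2ItmNCPWUAqkFE+VJ9xUliocZd+m4ihoWmecWc2rIxcS4xdVK2JtOaeMgAzSts9zJGQ1J3Zf8fOQ6qYYqpsjlliU2p0Z3GCoHuw0as28ELYVK2tnFdaOYFPhI5MYVBCYpA+k6bDkaC5nnR+V5NWx7oTAEHJl7vRt7uNQ5Zpp5c1dVo0e2h6f3iGj4SXW2ZuWHxn2KWpAzSJ55WioH6XU0COzK6gQk6BzN7JMDNpg31FjkVUlVKjzW+AAJp3u15mucuWlkBRt9TakHCzZ2mBhldmgGxcfpuUe5mVjKRwMAY459t5UnKCu1a3VcCLsm7Aq7F+RWp3mXtkl1wvM3Ntn+jbACrU3XIywpIfpN26clZbinFumF2lb1SXj5WWfYp4bYJvbzFucVCspuewlILDs1Ott3g5HlAdxnh1Uls+alxFXPSRN9PCXSsJDDMASozOzufOjliJioZvY5mlW1jAiTQ0j4OMloqIf5V3QDJjX3OH19eTJTg2fjaX2OXz1sr504vyojy4h3K/8dP4LhhL1/Ti1HntADMGRk0HdHEUjjcW5boXSRRpxM7diWaZnJ2Mn32oUDFoS2xp49fBO0tgPYlwx5o8Lx0EPUYJ5I/0qaTUxH9WUDW15cSwPxZW9Nfyb4PNgdbNVzbLasalLYZXQWAXWXEheZItcSxbi5mfbpGFh59yeWSPWmpDgCRV1t/1fiLxRowvhKBbU3ZJeWVI05J6THOk08KhSFR9ooaPTpGZkHmDinaalYWnoaW+qqG/NYWNlaxqjZ1dh2hffVFxpVuutyuia4YFm0bc6b65Q5GE"/>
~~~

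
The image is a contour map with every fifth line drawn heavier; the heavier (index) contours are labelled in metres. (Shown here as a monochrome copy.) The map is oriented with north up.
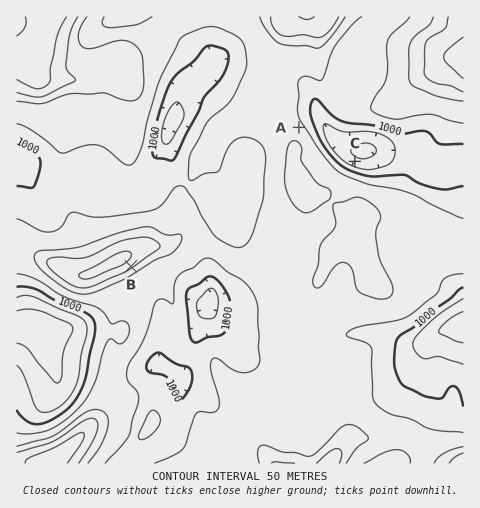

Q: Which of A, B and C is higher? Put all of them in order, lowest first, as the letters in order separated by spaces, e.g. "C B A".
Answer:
C A B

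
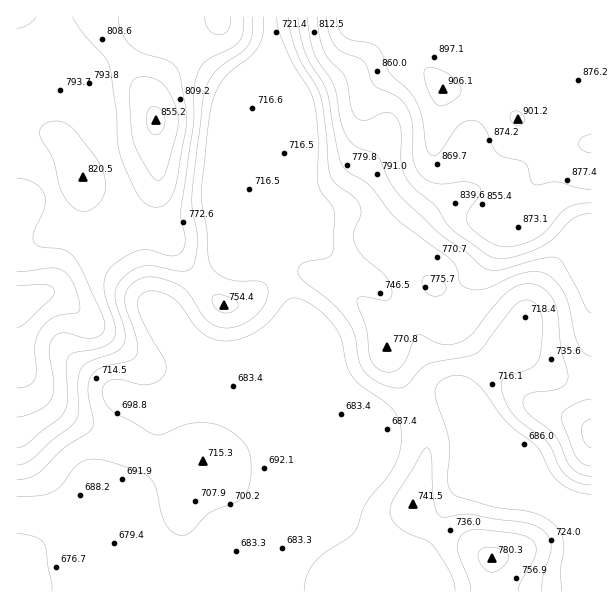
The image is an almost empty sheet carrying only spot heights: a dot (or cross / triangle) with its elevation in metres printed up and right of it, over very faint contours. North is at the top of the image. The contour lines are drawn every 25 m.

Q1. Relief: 670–905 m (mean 755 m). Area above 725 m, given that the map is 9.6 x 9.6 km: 51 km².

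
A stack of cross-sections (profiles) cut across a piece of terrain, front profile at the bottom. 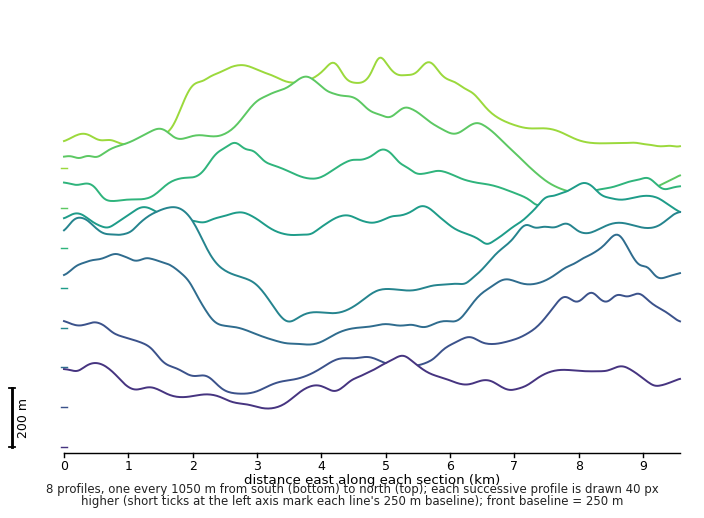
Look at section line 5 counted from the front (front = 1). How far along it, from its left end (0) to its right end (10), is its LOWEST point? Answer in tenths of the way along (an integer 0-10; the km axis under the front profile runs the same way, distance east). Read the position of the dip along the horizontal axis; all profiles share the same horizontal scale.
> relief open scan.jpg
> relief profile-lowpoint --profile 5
7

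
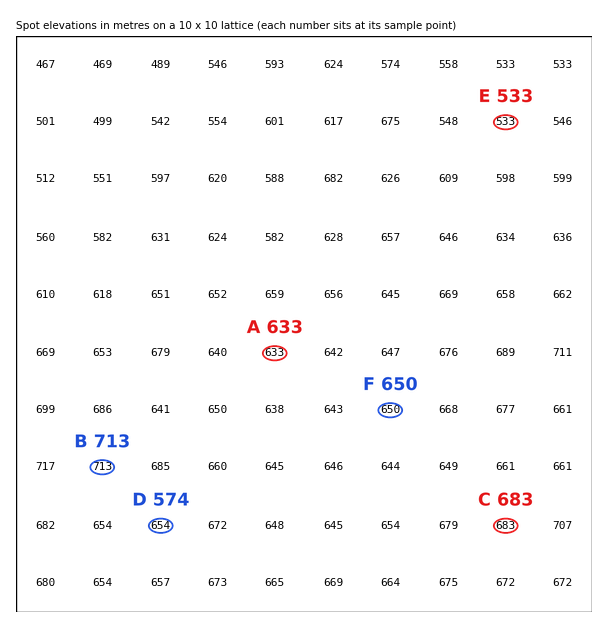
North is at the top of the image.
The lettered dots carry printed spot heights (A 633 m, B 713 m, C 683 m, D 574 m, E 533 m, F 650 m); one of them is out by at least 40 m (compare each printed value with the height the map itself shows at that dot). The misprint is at D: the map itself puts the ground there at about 654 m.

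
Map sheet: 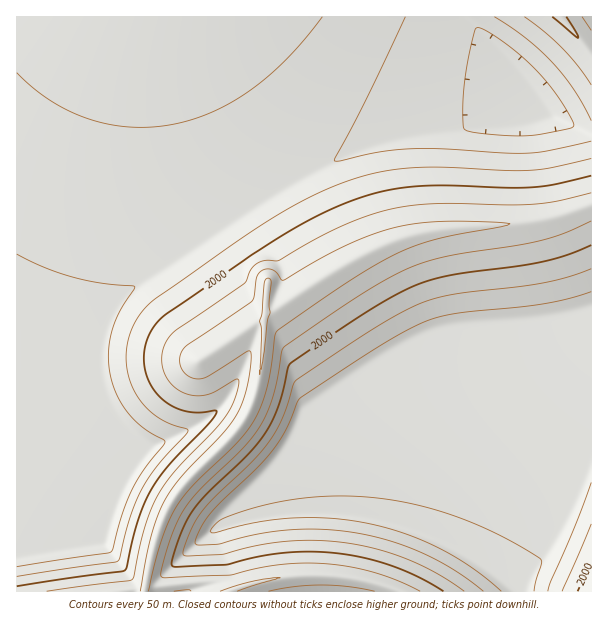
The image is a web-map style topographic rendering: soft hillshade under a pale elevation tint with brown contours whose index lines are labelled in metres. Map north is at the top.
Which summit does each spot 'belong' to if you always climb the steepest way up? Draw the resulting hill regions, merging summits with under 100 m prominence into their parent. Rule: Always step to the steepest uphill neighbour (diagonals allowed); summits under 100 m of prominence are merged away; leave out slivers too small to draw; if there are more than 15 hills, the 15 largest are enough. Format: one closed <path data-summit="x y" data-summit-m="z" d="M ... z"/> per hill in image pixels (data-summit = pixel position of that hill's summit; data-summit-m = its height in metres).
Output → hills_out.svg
<path data-summit="267 287" data-summit-m="2161" d="M465 16l-449 1 1 575 497-1-14-14-38-25-33-17-33-11-2-2 0-7 3-18 9-44 15-54 18-48 11-21 27-5 63-5 26-4 26-8 0-174-40-18-38-50-48-46z"/><path data-summit="591 591" data-summit-m="2043" d="M591 308l-51 12-63 5-27 5-20 44-20 61-13 62-3 25 35 13 33 17 38 25 15 15 77-1z"/><path data-summit="561 17" data-summit-m="2010" d="M591 16l-124 0-1 4 48 46 38 50 32 16 7 1z"/>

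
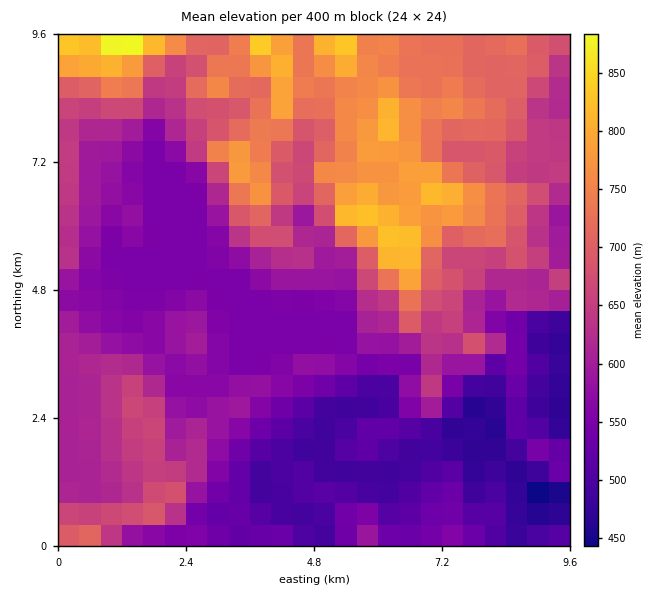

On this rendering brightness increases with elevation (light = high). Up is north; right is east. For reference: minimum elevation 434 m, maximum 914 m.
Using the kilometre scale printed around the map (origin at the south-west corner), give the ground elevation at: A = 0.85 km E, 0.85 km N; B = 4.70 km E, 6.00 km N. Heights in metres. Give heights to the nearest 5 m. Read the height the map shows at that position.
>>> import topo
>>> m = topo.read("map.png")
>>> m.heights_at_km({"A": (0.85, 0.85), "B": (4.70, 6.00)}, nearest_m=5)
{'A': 615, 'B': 580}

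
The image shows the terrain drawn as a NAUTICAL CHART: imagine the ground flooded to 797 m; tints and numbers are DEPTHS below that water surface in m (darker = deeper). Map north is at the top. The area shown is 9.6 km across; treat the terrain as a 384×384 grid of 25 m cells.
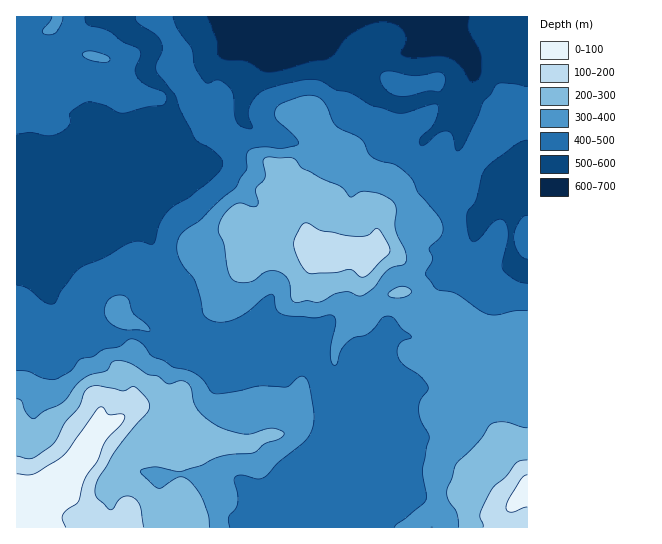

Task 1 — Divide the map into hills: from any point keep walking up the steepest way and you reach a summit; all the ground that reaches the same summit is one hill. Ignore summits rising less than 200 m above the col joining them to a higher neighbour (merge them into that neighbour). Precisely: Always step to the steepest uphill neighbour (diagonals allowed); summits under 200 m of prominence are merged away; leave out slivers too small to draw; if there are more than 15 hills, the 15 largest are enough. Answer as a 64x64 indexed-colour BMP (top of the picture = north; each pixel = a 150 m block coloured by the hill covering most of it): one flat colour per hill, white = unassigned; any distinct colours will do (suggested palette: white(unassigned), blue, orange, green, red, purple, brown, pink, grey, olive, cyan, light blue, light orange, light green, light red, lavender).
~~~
<image width="64" height="64" href="data:image/bmp;base64,Qk12CAAAAAAAAHYAAAAoAAAAQAAAAEAAAAABAAQAAAAAAAAIAAATCwAAEwsAABAAAAAAAAAA////ALR3HwAOf/8ALKAsACgn1gC9Z5QAS1aMAMJ34wB/f38AIr28AM++FwDox64AeLv/AIrfmACWmP8A1bDFABEREREREREREREREREREREREREzMzMzMzMzMzMzMzMzERERERERERERERERERERERERETMzMzMzMzMzMzMzMzMRERERERERERERERERERERERERMzMzMzMzMzMzMzMzMxEREREREREREREREREREREREREzMzMzMzMzMzMzMzMzERERERERERERERERERERERERETMzMzMzMzMzMzMzMzMRERERERERERERERERERERERERMzMzMzMzMzMzMzMzMxEREREREREREREREREREREREREzMzMzMzMzMzMzMzMzERERERERERERERERERERERERETMzMzMzMzMzMzMzMzMRERERERERERERERERERERERERMzMzMzMzMzMzMzMzMxEREREREREREREREREREREREREzMzMzMzMzMzMzMzMzERERERERERERERERERERERERETMzMzMzMzMzMzMzMzMRERERERERERERERERERERERERMzMzMzMzMzMzMzMzMxERERERERERERERERERERERERETMzMzMzMzMzMzMzMzERERERERERERERERERERERERERMzMzMzMzMzMzMzMzMREREREREREREREREREREREREREzMzMzMzMzMzMzMzMxERERERERERERERERERERERERETMzMzMzMzMzMzMzMzERERERERERERERERERERERERERMzMzMzMzMzMzMzMzMREREREREREREREREREREREREREjMzMzMzMzMzMyIjMxEREREREREREREREREREREREREiIjMzMzMzMzMyIiIjERERERERERERERERERERERERESIiMzMzMzMzMyIiIiIRERERERERERERERERERERERESIiIjMzMzMzMzIiIiIhERERERERERERERERERERERERIiIiIzMzMzMzIiIiIiEREREREREREREREiIhERESIiIiIiIiMzMzMyIiIiIiIREREREREREREREiIiIhEiIiIiIiIiIjMzIiIiIiIiIhEREREREREREREiIiIiIiIiIiIiIiIiIiIiIiIiIiIiEREREREREREREiIiIiIiIiIiIiIiIiIiIiIiIiIiIiIRERERERERERESIiIiIiIiIiIiIiIiIiIiIiIiIiIiIhERERERERERESIiIiIiIiIiIiIiIiIiIiIiIiIiIiIiERERERERERERIiIiIiIiIiIiIiIiIiIiIiIiIiIiIiIREREREREREREiIiIiIiIiIiIiIiIiIiIiIiIiIiIiIhERERERERERESIiIiIiIiIiIiIiIiIiIiIiIiIiIiIiERERERERERESIiIiIiIiIiIiIiIiIiIiIiIiIiIiIiIRERERERERERIiIiIiIiIiIiIiIiIiIiIiIiIiIiIiIREREREREREREiIiIiIiIiIiIiIiIiIiIiIiIiIiIiIRERERERERERESIiIiIiIiIiIiIiIiIiIiIiIiIiIiIhERERERERERERIiIiIiIiIiIiIiIiIiIiIiIzMzMiIiEREREREREREREiIiIiIiIiIiIiIiIiIiIiIzMzMyIiIRERERERERERESIiIiIiIiIiIiIiIiIiIiIjMzMzMiIhERERERERERERIiIiIiIiIiIiIiIiIiIiIiMzMzMyIiEREREREREREREiIiIiIiIiIiIiIiIiIiIiIzMzMzMiIRERERERERERERIiIiIiIiIiIiIiIiIiIiIjMzMzMzIhEREREREREREREiIiIiIiIiIiIiIiIiIiIiIzMzMzMyERERERERERERERIiIiIiIiIiIiIiIiIiIiIiMzMzMzMREREREREREREREiIiIiIiIiIiIiIiIiIiIiIjMzMzMRERERERERERERESIiIiIiIiIiIiIiIiIiIiIiIzMzERERERERERERERERIiIiIiIiIiIiIiIiIiIiIiETMzEREREREREREREREREiIiIiIiIiIiIiIiIiIiIiERExERERERERERERERERESIhESIiIiIiIiIiIiIiIiIRERERERERERERERERERERIhEREiIiIiIiIiIiIiIiIhEREREREREREREREREREREhERERIiIiIiIiIiIiIiIRERERERERERERERERERERESERERESIiIiIiIiIiIiIhERERERERERERERERERERERERERERIiIiIiIiIiIiIiEREREREREREREREREREREREREREREiIiIiIiIiIiIiERERERERERERERERERERERERERERESIiIiIiIiIiIhEREREREREREREREREREREREREREREREiIiIiIiIiIRERERERERERERERERERERERERERERERESIiIiIiIiIhEREREREREREREREREREREREREREREREREiIiIiIiIhERERERERERERERERERERERERERERERERERIiIiIiIiEREREREREREREREREREREREREREREREREREiIiIiIiIREREREREREREREREREREREREREREREREREREiIiIiIiERERERERERERERERERERERERERERERERERERESIiIiERERERERERERERERERERERERERERERERERERERESIiIRERERERERERERERERERERERERERERERERERERERERIRERERERERERERERERERERERERERERERERERERERERERERERERERERERER"/>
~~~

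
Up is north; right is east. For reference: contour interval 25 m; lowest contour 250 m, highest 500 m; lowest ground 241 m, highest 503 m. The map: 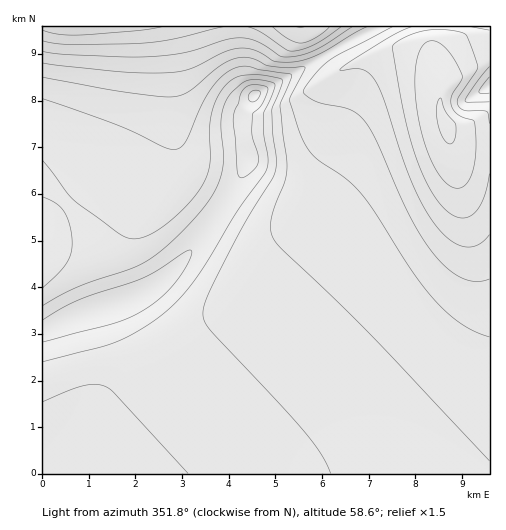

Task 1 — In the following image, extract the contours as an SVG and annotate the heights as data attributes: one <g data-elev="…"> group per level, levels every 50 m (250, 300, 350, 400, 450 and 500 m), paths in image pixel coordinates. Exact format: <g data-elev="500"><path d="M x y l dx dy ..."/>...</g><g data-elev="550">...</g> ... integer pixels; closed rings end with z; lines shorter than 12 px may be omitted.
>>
<g data-elev="250"><path d="M250 101l-2-3 2-6 5-2 5 1 0 3-3 6-3 2z"/></g><g data-elev="300"><path d="M43 402l40-16 13-2 11 3 7 6 74 80"/><path d="M43 306l36-20 62-22 16-10 19-16 29-32 8-13 6-11 5-22-3-42 2-11 5-10 12-12 8-5 13 0 14 4-2 9-10 21 1 20 4 24-2 12-28 40-33 55-19 26-26 25-33 21-25 10-59 15"/></g><g data-elev="350"><path d="M43 99l70 24 51 24 10 3 6-2 5-5 22-49 11-13 10-9 9-5 9-1 14 4 31 4 0 5-11 26 7 64-2 13-14 36 0 10 2 10 9 11 92 89 115 123"/></g><g data-elev="400"><path d="M489 93l-8 0-2-1 10-15"/><path d="M43 63l79 9 49 1 19-4 35-17 17-4 14 3 19 10 18 1 13-3 13-5 48-27"/><path d="M393 27l-65 34-17 18-7 9 0 5 12 8 31 7 14 9 7 9 7 12 36 81 22 34 14 15 14 10 14 3 14-2"/></g><g data-elev="450"><path d="M489 124l-2-12-22-2-5-2-3-4 2-7 19-30-12-32-4-3-12-2-22 0-20 6-15 9-1 4 9 48 10 44 12 35 15 25 9 10 9 6 8 1 7-2 6-6 5-9 5-12 2-15"/><path d="M43 41l29 4 73-2 29-4 50-12"/><path d="M247 27l13 4 26 19 6 1 11-2 11-4 27-18"/></g><g data-elev="500"><path d="M448 143l4 0 2-3 2-15-10-13-6-14-3 7 0 15 5 15z"/></g>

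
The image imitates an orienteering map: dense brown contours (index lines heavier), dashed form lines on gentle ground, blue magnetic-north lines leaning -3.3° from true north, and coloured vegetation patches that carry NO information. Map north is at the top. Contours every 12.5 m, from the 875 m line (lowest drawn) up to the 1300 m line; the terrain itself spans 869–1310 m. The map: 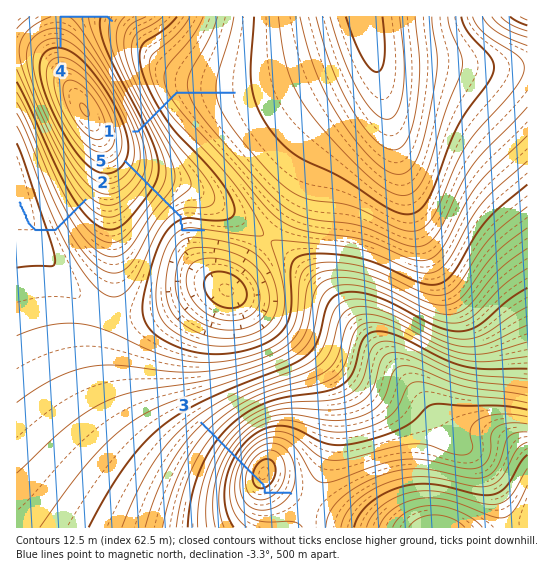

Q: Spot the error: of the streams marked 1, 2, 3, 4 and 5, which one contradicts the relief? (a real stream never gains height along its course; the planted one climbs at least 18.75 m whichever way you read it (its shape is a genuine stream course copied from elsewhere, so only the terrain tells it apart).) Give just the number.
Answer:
3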